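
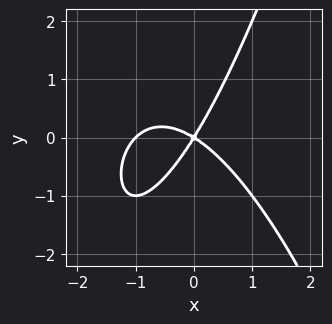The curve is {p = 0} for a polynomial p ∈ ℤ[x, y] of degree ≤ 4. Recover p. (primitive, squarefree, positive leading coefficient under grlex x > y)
x^3 + x^2 + x*y - y^2

First, degree: no degree-2 curve has this shape, so deg p = 3.
Then, from the axis intercepts and sections: it crosses the y-axis at the gridline y = 0; among the integer gridlines, it crosses the x-axis at x ∈ {-1, 0}.
Finally, matching integer coefficients to the picture gives p.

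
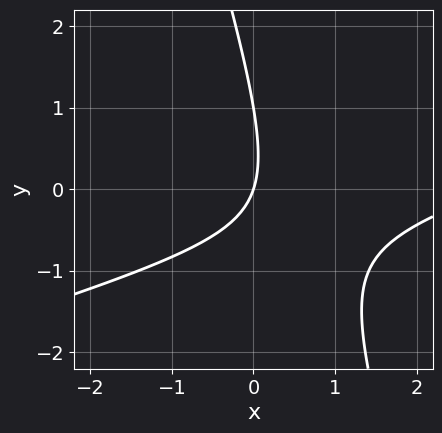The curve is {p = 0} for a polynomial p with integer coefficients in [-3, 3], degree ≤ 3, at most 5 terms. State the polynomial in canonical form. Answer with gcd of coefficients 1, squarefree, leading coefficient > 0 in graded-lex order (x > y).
x^2 - 3*x*y - y^2 - 3*x + y

First, the degree is 2 — no degree-1 curve has this shape.
Next, checking where it meets the axes: it meets the x-axis at x = 0 (among the integer gridlines); among the integer gridlines, it crosses the y-axis at y ∈ {0, 1}.
Finally, putting this together gives p.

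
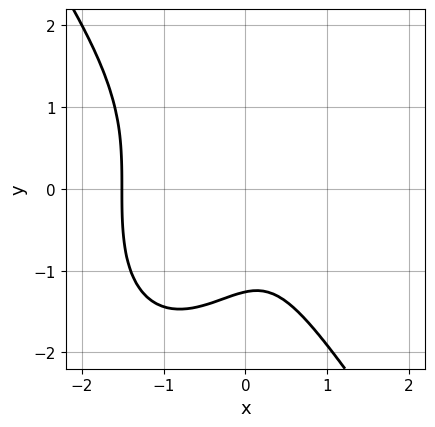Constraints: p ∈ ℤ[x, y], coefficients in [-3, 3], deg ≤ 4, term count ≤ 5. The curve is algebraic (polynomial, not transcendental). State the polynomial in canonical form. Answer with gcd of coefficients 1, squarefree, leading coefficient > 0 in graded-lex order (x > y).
3*x^3 + y^3 + 3*x^2 - x + 2

1. Degree: a generic line meets the curve in up to 3 points, so deg p = 3.
2. Solving for integer coefficients yields p as stated.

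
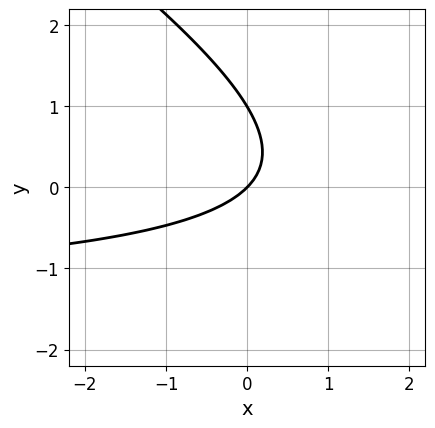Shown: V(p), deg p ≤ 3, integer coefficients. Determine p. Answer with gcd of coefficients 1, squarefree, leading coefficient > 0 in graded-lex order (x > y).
2*x*y + 3*y^2 + 3*x - 3*y

deg p = 2. The shape is more complex than any degree-1 curve.
Against the integer gridlines: it crosses the x-axis at the gridline x = 0; among the integer gridlines, it crosses the y-axis at y ∈ {0, 1}.
These observations pin down the coefficients.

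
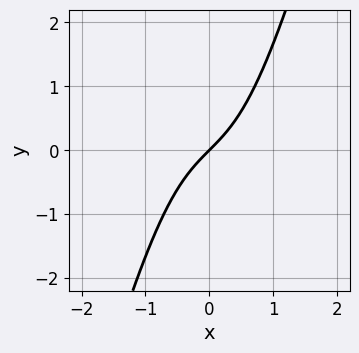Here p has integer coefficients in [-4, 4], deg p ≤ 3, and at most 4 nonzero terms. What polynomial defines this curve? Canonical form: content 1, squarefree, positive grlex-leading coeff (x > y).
(a) The degree is 3 — a generic line meets the curve in up to 3 points.
(b) Against the integer gridlines: it crosses the x-axis at the gridline x = 0; one y-axis crossing is at y = 0.
(c) Together with the visible shape, these determine p as stated.

3*x^3 - x^2*y + 2*x - 2*y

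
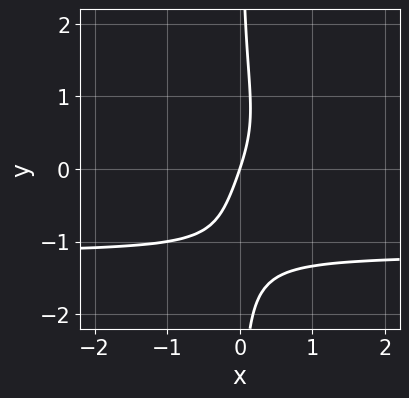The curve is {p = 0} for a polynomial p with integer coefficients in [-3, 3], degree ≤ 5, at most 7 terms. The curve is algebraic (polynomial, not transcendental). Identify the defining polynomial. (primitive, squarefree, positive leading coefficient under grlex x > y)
The degree is 4 — the shape is more complex than any degree-3 curve.
Against the integer gridlines: it crosses the y-axis at the gridline y = 0; it crosses the x-axis at the gridline x = 0.
Together with the visible shape, these determine p as stated.

2*x*y^3 + x*y^2 + x*y + 3*x - y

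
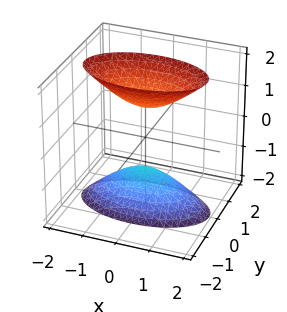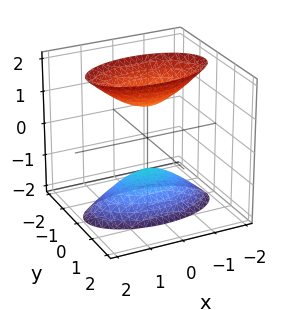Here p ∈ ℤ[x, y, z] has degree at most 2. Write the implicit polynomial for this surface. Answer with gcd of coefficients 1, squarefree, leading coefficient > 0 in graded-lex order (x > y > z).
1. There are 2 components. They look like related sheets of one shape, so recover p as a whole.
2. Degree: two separate bowl-shaped sheets opening away from each other; a quadric, so deg p = 2.
3. Symmetries: the x ↦ −x reflection is a symmetry, so x appears only in even powers; it's symmetric under z → −z, forcing even powers of z; the y ↦ −y reflection is a symmetry, so y appears only in even powers.
4. Observable constraints: the surface avoids every integer y-axis point in the box; no x-intercept at any integer in the box.
5. Together with the visible shape, these determine p as stated. Check: (0, 0, 1) on the z-axis lies on the surface, and p(0, 0, 1) = 0. ✓

x^2 + 3*y^2 - z^2 + 1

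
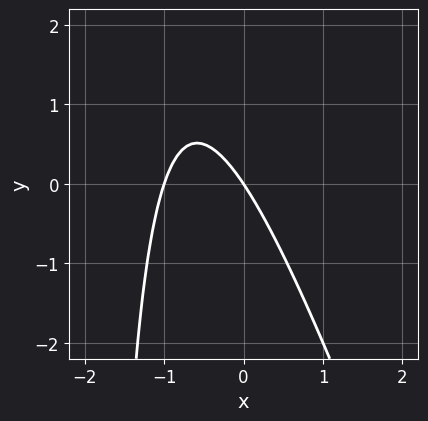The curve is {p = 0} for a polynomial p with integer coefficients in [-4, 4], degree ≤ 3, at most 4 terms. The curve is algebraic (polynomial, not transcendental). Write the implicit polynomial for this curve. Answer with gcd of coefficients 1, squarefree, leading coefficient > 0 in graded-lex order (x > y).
3*x^2 + x*y + 3*x + 2*y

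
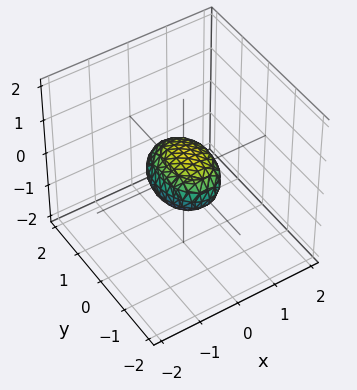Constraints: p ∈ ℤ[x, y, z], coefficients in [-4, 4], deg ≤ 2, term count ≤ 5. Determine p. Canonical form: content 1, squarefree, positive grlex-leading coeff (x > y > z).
2*x^2 - x*z + y^2 + 3*z^2 - 1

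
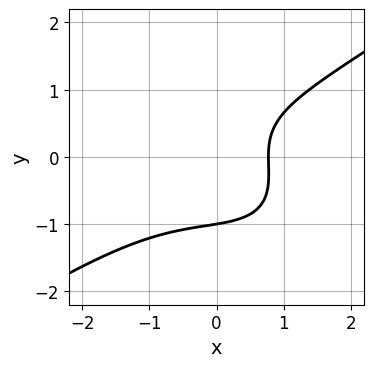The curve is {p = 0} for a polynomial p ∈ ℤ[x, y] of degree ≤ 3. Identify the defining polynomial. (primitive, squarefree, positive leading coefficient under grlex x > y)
Degree: the shape is more complex than any degree-2 curve, so deg p = 3.
Checking where it meets the axes: it crosses the y-axis at the gridline y = -1.
Together with the visible shape, these determine p as stated.

x^3 - x*y^2 - 2*y^3 + 2*x - 2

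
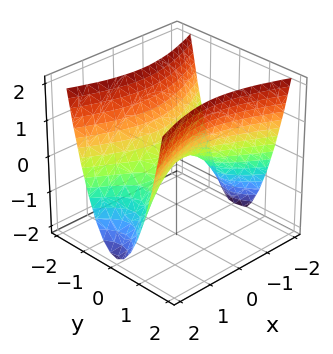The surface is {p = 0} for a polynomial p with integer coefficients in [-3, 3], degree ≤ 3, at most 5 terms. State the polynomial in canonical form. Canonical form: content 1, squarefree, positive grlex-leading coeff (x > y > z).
x^2 - 3*y^2 + 2*z

First, the degree is 2 — a hyperbolic paraboloid; a quadric.
Then, symmetries: mirror symmetry x ↦ −x ⇒ only even powers of x; mirror symmetry y ↦ −y ⇒ only even powers of y.
Next, checking where it meets the axes: it meets the z-axis at z = 0 (among the integer gridlines); it crosses the y-axis at the gridline y = 0.
Finally, solving for integer coefficients yields p as stated.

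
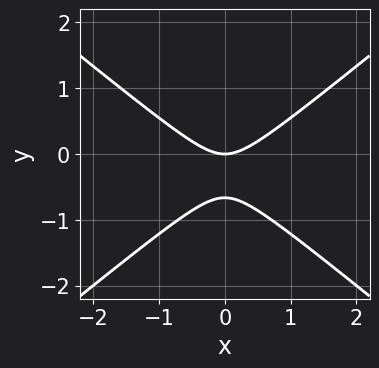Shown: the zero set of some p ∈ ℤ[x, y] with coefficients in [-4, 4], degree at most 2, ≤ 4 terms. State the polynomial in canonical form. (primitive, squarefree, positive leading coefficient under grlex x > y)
The degree is 2 — no degree-1 curve has this shape.
Symmetries: the x ↦ −x reflection is a symmetry, so x appears only in even powers.
Against the integer gridlines: it crosses the y-axis at the gridline y = 0; it meets the x-axis at x = 0 (among the integer gridlines).
Assembling these constraints gives the stated polynomial.

2*x^2 - 3*y^2 - 2*y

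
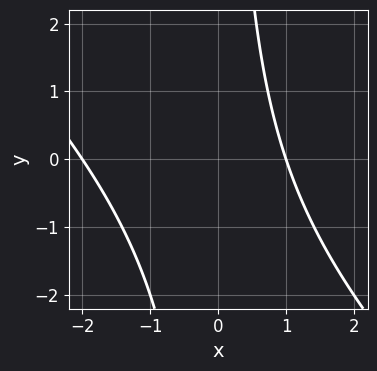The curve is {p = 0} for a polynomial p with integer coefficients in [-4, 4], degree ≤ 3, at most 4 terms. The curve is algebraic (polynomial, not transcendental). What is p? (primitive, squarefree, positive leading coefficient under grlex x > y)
(a) deg p = 2. The shape is more complex than any degree-1 curve.
(b) Observable constraints: the curve avoids every integer y-axis point in the box; among the integer gridlines, it crosses the x-axis at x ∈ {-2, 1}.
(c) Solving for integer coefficients yields p as stated.

x^2 + x*y + x - 2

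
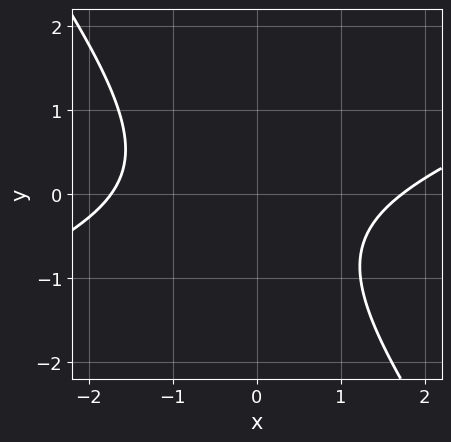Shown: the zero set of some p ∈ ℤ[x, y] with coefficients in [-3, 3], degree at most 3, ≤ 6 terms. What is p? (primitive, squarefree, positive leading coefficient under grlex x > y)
First, deg p = 2.
Then, observable constraints: it misses every integer gridline on the y-axis.
Finally, solving for integer coefficients yields p as stated.

x^2 - 2*x*y - 2*y^2 - y - 3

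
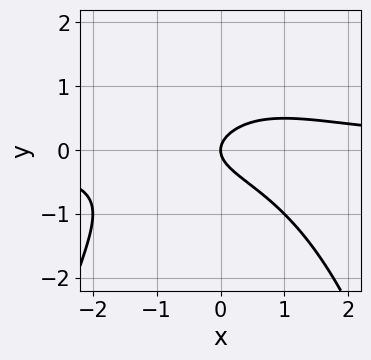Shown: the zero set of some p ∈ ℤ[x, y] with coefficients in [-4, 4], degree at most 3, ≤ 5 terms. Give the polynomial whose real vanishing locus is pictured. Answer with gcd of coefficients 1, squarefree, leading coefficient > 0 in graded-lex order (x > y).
x^2*y + 2*y^2 - x

First, the degree is 3 — no degree-2 curve has this shape.
Next, from the axis intercepts and sections: it meets the y-axis at y = 0 (among the integer gridlines); it crosses the x-axis at the gridline x = 0.
Finally, assembling these constraints gives the stated polynomial.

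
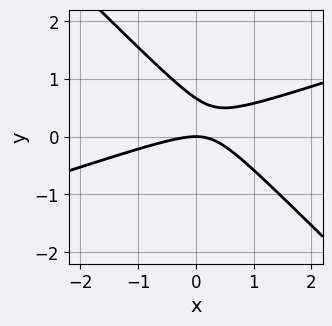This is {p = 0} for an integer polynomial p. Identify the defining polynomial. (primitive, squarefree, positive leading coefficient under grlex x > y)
x^2 - 2*x*y - 3*y^2 + 2*y

Degree: no degree-1 curve has this shape, so deg p = 2.
Against the integer gridlines: it meets the x-axis at x = 0 (among the integer gridlines); it meets the y-axis at y = 0 (among the integer gridlines).
These observations pin down the coefficients.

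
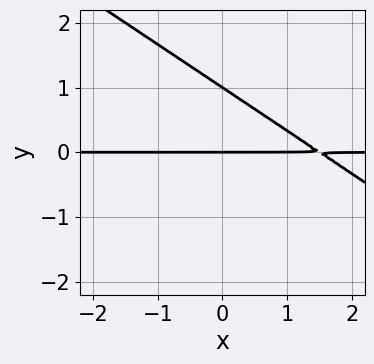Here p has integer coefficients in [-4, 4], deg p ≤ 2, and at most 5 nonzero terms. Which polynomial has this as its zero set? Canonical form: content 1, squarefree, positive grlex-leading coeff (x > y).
2*x*y + 3*y^2 - 3*y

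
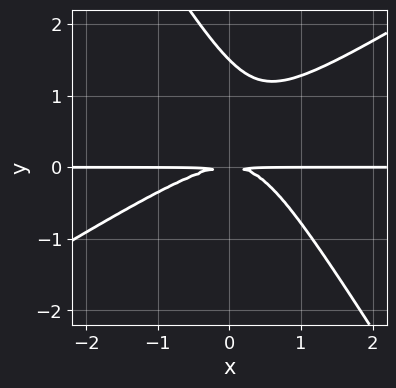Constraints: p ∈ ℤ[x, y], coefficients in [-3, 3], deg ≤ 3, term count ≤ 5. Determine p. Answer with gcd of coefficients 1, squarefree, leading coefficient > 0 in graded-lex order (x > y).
The degree is 3 — the shape is more complex than any degree-2 curve.
Against the integer gridlines: every point of the x-axis in the box is on the curve.
These observations pin down the coefficients.

2*x^2*y - 2*x*y^2 - 2*y^3 + 3*y^2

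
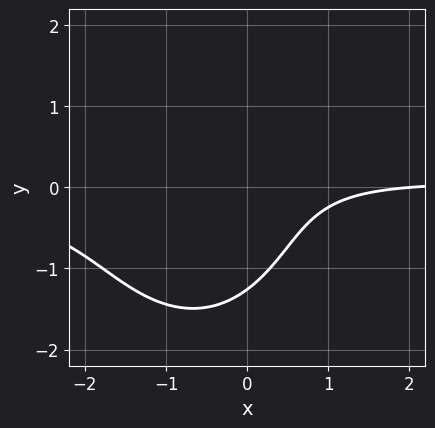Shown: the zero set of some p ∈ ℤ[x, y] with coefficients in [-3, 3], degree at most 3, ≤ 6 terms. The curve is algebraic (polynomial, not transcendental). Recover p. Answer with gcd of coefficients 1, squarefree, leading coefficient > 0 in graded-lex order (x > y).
1. Degree: no degree-2 curve has this shape, so deg p = 3.
2. Reading off the gridlines: it crosses the x-axis at the gridline x = 2.
3. Assembling these constraints gives the stated polynomial.

2*x^2*y + y^3 + 2*x*y - x + 2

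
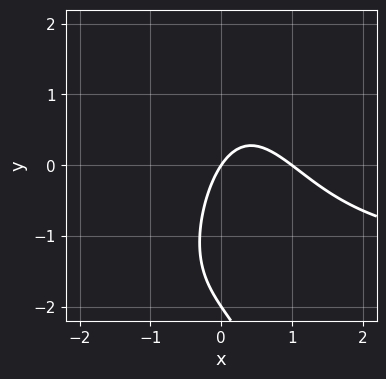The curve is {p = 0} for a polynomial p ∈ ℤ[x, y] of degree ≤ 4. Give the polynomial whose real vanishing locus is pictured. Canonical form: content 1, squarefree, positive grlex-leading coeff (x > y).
2*x^2*y + 3*x^2 + y^2 - 3*x + 2*y

First, degree: a generic line meets the curve in up to 3 points, so deg p = 3.
Next, from the axis intercepts and sections: the x-axis gridline crossings are at x ∈ {0, 1}; the y-axis gridline crossings are at y ∈ {-2, 0}.
Finally, putting this together gives p.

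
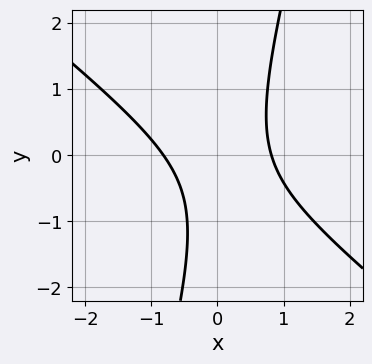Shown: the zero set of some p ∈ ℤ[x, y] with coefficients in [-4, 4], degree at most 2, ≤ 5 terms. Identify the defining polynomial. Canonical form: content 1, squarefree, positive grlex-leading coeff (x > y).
(a) deg p = 2. A generic line meets the curve in up to 2 points.
(b) From the axis intercepts and sections: the curve avoids every integer y-axis point in the box.
(c) Fitting integer coefficients to these (and the overall shape) gives p.

3*x^2 + 3*x*y - y^2 - y - 2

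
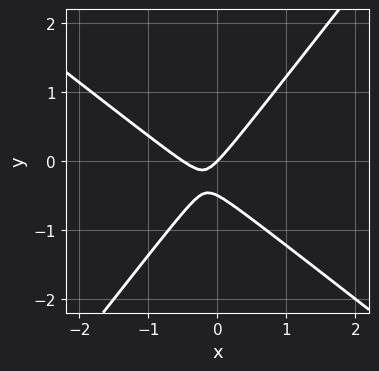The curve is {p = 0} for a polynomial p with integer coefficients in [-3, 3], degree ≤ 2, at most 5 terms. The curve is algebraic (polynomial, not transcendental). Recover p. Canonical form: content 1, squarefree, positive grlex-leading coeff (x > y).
2*x^2 + x*y - 2*y^2 + x - y

First, degree: the shape is more complex than any degree-1 curve, so deg p = 2.
Next, observable constraints: it crosses the y-axis at the gridline y = 0; it meets the x-axis at x = 0 (among the integer gridlines).
Finally, the integer polynomial consistent with all of this is the stated p.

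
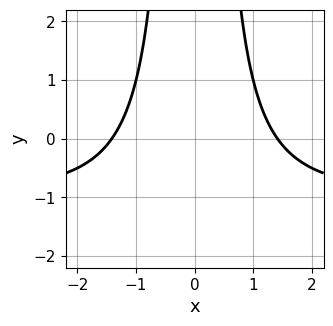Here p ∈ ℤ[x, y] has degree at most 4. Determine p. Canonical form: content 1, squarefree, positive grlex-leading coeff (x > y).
x^2*y + x^2 - 2

First, deg p = 3.
Next, symmetries: mirror symmetry x ↦ −x ⇒ only even powers of x.
Then, checking where it meets the axes: no y-intercept at any integer in the box.
Finally, the integer polynomial consistent with all of this is the stated p.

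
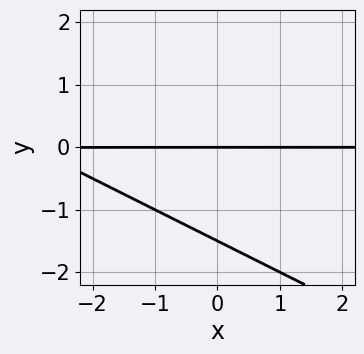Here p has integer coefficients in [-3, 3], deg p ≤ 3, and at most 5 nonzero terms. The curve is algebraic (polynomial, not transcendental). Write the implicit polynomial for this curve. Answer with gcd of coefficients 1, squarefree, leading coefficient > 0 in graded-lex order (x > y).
x*y + 2*y^2 + 3*y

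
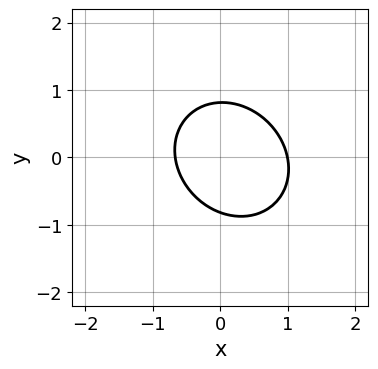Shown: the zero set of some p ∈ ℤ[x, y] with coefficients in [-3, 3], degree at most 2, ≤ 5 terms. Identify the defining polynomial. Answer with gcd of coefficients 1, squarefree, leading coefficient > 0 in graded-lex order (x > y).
1. deg p = 2. No degree-1 curve has this shape.
2. Checking where it meets the axes: one x-axis crossing is at x = 1.
3. Together with the visible shape, these determine p as stated.

3*x^2 + x*y + 3*y^2 - x - 2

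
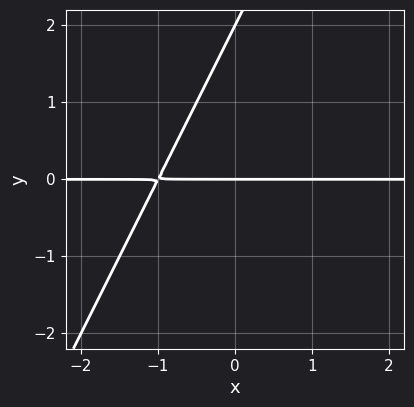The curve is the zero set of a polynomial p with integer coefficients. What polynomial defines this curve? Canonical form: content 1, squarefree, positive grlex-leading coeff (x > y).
2*x*y - y^2 + 2*y

deg p = 2. No degree-1 curve has this shape.
From the visible intercepts: every point of the x-axis in the box is on the curve; the y-axis gridline crossings are at y ∈ {0, 2}.
Assembling these constraints gives the stated polynomial.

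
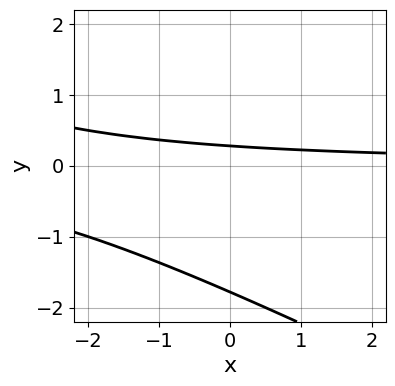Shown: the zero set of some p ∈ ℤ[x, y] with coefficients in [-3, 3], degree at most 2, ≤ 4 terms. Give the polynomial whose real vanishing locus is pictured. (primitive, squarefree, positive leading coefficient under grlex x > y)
x*y + 2*y^2 + 3*y - 1

1. deg p = 2. A generic line meets the curve in up to 2 points.
2. From the axis intercepts and sections: the curve avoids every integer x-axis point in the box.
3. Assembling these constraints gives the stated polynomial.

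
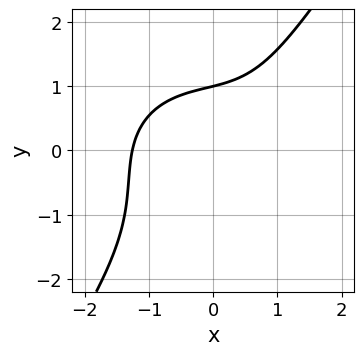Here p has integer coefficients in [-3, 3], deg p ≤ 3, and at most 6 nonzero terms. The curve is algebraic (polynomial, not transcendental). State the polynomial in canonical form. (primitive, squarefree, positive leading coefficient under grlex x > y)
1. Degree: a generic line meets the curve in up to 3 points, so deg p = 3.
2. Against the integer gridlines: it meets the y-axis at y = 1 (among the integer gridlines).
3. Fitting integer coefficients to these (and the overall shape) gives p.

x^3 + x*y^2 - y^3 - y + 2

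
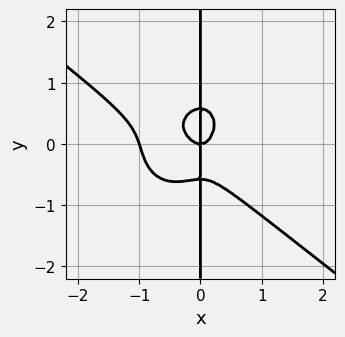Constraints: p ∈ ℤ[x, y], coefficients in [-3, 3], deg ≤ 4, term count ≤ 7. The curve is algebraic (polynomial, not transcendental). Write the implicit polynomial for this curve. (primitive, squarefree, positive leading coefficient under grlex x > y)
3*x^4 + 2*x^3*y + 3*x*y^3 + 3*x^3 - x*y

First, deg p = 4. No degree-3 curve has this shape.
Next, from the axis intercepts and sections: the x-axis gridline crossings are at x ∈ {-1, 0}; the visible y-axis segment lies entirely on the curve.
Finally, the integer polynomial consistent with all of this is the stated p.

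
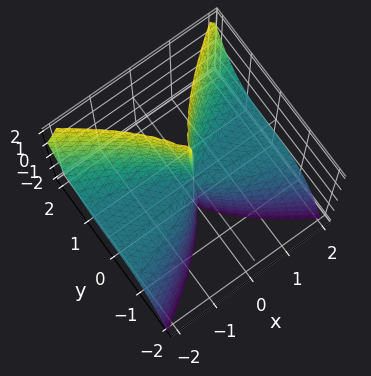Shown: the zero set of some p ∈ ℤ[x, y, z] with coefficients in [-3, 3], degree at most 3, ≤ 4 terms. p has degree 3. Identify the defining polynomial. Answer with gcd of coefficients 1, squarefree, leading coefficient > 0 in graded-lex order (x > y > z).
First, the degree is 3 — the shape is more complex than any degree-2 surface.
Then, from the visible intercepts: it crosses the y-axis at the gridline y = 0; it meets the x-axis at x = 0 (among the integer gridlines); the visible z-axis segment lies entirely on the surface.
Finally, assembling these constraints gives the stated polynomial.

3*x^2*z - 3*y^3 + x^2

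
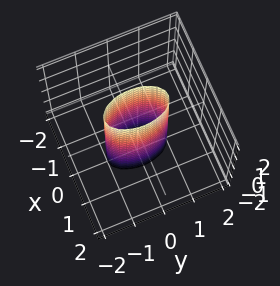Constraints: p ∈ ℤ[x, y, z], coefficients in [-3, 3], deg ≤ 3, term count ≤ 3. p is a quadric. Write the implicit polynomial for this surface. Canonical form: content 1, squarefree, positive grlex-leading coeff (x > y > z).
First, degree: a cylinder; a quadric, so deg p = 2.
Next, symmetries: mirror symmetry y ↦ −y ⇒ only even powers of y; mirror symmetry x ↦ −x ⇒ only even powers of x; it's symmetric under z → −z, forcing even powers of z.
Next, against the integer gridlines: among the integer gridlines, it crosses the y-axis at y ∈ {-1, 1}; the surface avoids every integer z-axis point in the box.
Finally, these observations pin down the coefficients.

3*x^2 + y^2 - 1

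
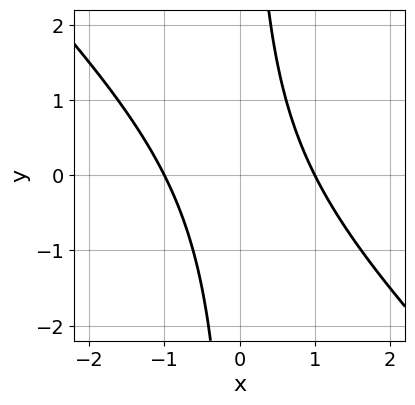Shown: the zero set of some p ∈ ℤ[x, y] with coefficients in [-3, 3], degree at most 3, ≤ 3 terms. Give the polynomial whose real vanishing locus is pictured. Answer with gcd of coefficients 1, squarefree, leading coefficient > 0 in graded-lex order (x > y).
x^2 + x*y - 1

(a) The degree is 2 — a generic line meets the curve in up to 2 points.
(b) From the visible intercepts: the x-axis gridline crossings are at x ∈ {-1, 1}; no y-intercept at any integer in the box.
(c) Putting this together gives p.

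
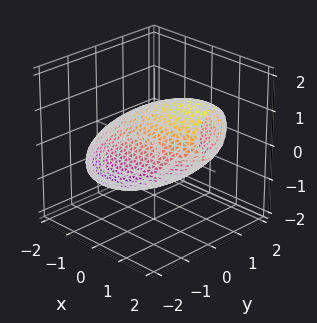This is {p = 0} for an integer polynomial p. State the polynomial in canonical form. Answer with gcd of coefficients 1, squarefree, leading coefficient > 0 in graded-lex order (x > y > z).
The degree is 2 — a generic line meets the surface in up to 2 points.
From the axis intercepts and sections: the y-axis gridline crossings are at y ∈ {-1, 1}.
These observations pin down the coefficients.

x^2 - 2*x*z + 3*y^2 + 2*z^2 - 3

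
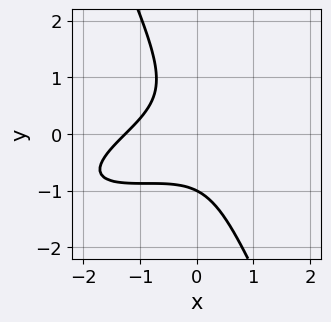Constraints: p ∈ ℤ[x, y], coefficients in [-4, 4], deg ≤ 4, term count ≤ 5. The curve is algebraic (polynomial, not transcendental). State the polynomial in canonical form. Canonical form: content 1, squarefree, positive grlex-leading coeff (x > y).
x^3 - 3*x^2*y + 3*x*y^2 + 2*y^3 + 2

1. The degree is 3 — no degree-2 curve has this shape.
2. Observable constraints: it meets the y-axis at y = -1 (among the integer gridlines).
3. Together with the visible shape, these determine p as stated.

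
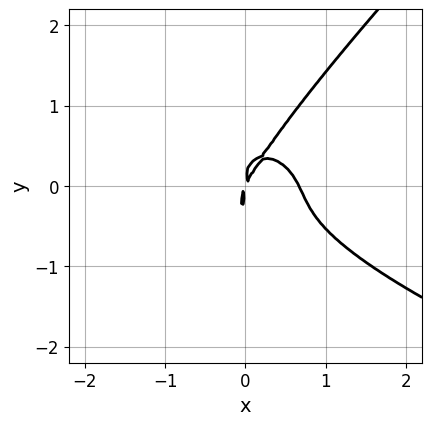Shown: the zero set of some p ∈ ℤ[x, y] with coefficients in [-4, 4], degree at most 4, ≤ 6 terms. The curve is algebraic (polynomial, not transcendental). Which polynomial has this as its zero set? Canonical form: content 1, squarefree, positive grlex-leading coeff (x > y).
2*x*y^3 - 2*y^4 + 3*x^3 - 2*x^2 + x*y

Degree: no degree-3 curve has this shape, so deg p = 4.
Matching integer coefficients to the picture gives p.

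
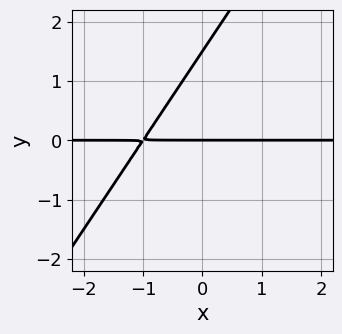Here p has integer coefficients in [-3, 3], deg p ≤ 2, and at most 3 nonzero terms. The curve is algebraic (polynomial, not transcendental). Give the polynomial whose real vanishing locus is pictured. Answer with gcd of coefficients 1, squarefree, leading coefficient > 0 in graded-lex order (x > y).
3*x*y - 2*y^2 + 3*y

(a) Degree: the shape is more complex than any degree-1 curve, so deg p = 2.
(b) From the visible intercepts: one y-axis crossing is at y = 0; the visible x-axis segment lies entirely on the curve.
(c) Matching integer coefficients to the picture gives p.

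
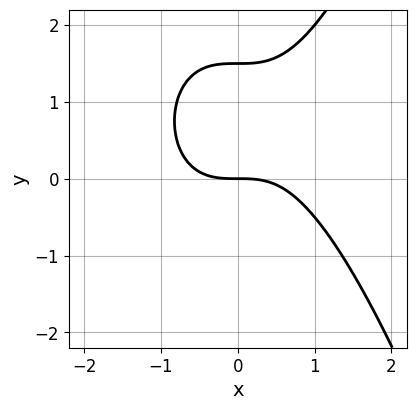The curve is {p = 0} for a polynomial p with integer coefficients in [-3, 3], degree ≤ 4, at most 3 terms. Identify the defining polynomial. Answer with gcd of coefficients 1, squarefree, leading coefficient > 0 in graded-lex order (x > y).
2*x^3 - 2*y^2 + 3*y

First, deg p = 3. No degree-2 curve has this shape.
Then, observable constraints: one y-axis crossing is at y = 0; it meets the x-axis at x = 0 (among the integer gridlines).
Finally, together with the visible shape, these determine p as stated.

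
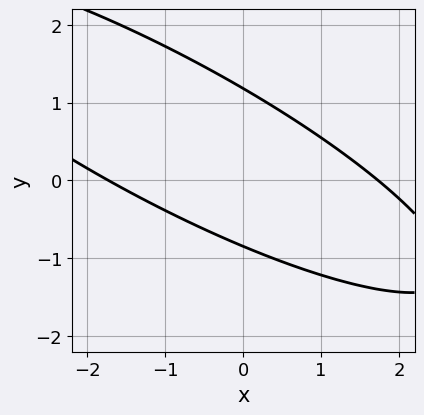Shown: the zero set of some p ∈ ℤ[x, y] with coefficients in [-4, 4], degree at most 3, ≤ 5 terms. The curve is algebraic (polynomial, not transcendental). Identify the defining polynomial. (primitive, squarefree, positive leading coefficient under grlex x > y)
deg p = 2.
Matching integer coefficients to the picture gives p.

x^2 + 3*x*y + 3*y^2 - y - 3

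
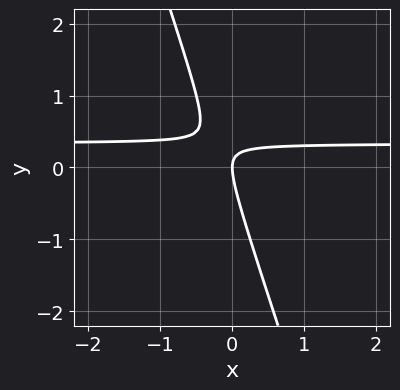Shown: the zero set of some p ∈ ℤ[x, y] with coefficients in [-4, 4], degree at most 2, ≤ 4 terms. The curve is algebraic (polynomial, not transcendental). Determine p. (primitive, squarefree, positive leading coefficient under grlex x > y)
3*x*y + y^2 - x

deg p = 2. The shape is more complex than any degree-1 curve.
Against the integer gridlines: it meets the x-axis at x = 0 (among the integer gridlines); it meets the y-axis at y = 0 (among the integer gridlines).
Assembling these constraints gives the stated polynomial.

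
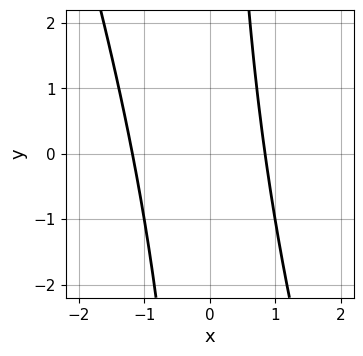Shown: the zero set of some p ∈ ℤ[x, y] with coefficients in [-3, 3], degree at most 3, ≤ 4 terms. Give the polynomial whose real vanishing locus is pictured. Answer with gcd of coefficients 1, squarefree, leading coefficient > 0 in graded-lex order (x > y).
3*x^2 + x*y + x - 3

First, degree: the shape is more complex than any degree-1 curve, so deg p = 2.
Then, reading off the gridlines: the curve avoids every integer y-axis point in the box.
Finally, assembling these constraints gives the stated polynomial.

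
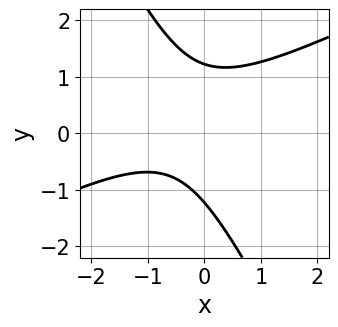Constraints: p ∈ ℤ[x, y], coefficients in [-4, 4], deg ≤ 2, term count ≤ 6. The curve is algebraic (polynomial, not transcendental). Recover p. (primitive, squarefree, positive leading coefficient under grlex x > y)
2*x^2 - 3*x*y - 2*y^2 + 2*x + 3

1. Degree: no degree-1 curve has this shape, so deg p = 2.
2. Reading off the gridlines: it misses every integer gridline on the x-axis.
3. Solving for integer coefficients yields p as stated.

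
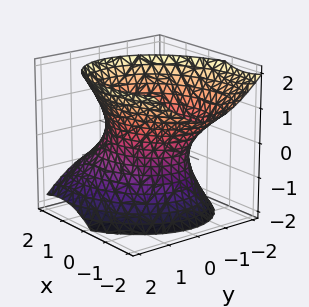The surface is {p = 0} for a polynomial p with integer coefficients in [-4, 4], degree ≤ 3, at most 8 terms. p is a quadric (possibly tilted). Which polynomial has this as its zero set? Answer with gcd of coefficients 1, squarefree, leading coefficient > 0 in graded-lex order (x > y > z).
2*x^2 - x*y + 2*x*z + 3*y^2 - 2*z^2 - 3

1. Degree: no degree-1 surface has this shape, so deg p = 2.
2. Reading off the gridlines: the y-axis gridline crossings are at y ∈ {-1, 1}; it misses every integer gridline on the z-axis.
3. Fitting integer coefficients to these (and the overall shape) gives p.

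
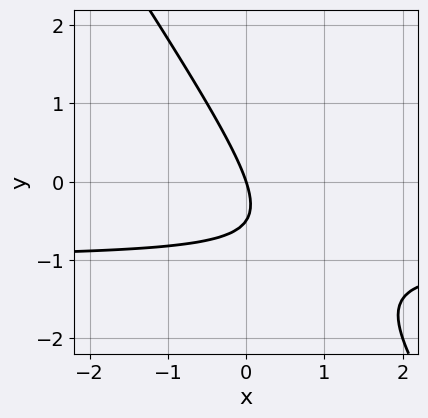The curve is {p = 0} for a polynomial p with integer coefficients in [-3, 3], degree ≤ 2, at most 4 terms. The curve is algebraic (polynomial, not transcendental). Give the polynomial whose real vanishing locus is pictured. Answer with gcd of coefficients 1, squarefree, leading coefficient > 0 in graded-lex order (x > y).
3*x*y + 2*y^2 + 3*x + y

1. deg p = 2. The shape is more complex than any degree-1 curve.
2. Checking where it meets the axes: it crosses the x-axis at the gridline x = 0; it meets the y-axis at y = 0 (among the integer gridlines).
3. Together with the visible shape, these determine p as stated.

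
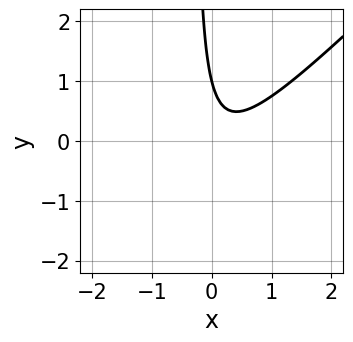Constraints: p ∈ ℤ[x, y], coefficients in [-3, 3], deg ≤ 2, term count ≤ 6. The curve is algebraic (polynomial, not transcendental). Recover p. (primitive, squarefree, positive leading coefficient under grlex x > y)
1. deg p = 2. No degree-1 curve has this shape.
2. Observable constraints: it meets the y-axis at y = 1 (among the integer gridlines); the curve avoids every integer x-axis point in the box.
3. These observations pin down the coefficients.

3*x^2 - 3*x*y - x - y + 1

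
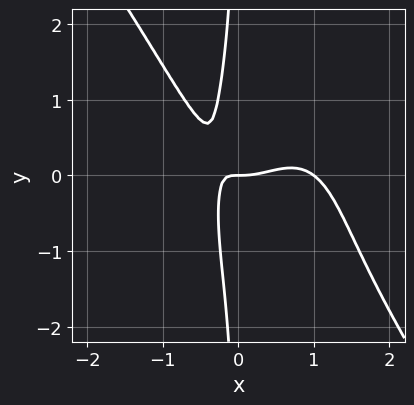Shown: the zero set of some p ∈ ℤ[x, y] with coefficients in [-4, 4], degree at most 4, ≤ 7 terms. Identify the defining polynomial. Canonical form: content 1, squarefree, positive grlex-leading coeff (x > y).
3*x^4 + x*y^3 - 3*x^3 + 3*x*y + y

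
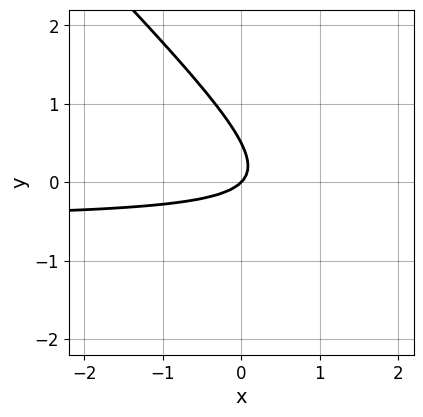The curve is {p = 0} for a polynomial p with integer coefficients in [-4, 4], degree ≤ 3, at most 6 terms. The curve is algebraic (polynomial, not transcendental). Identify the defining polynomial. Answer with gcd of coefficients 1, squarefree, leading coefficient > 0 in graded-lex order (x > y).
First, deg p = 2.
Then, reading off the gridlines: it meets the y-axis at y = 0 (among the integer gridlines); it crosses the x-axis at the gridline x = 0.
Finally, assembling these constraints gives the stated polynomial.

2*x*y + 2*y^2 + x - y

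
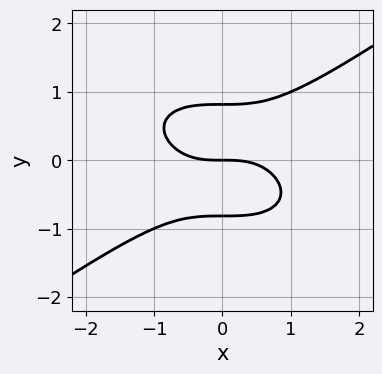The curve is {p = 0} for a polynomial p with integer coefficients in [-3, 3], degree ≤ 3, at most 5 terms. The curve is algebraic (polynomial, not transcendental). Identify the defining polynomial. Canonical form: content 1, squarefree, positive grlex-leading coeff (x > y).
x^3 - 3*y^3 + 2*y

First, deg p = 3.
Then, reading off the gridlines: it crosses the y-axis at the gridline y = 0; it crosses the x-axis at the gridline x = 0.
Finally, these observations pin down the coefficients.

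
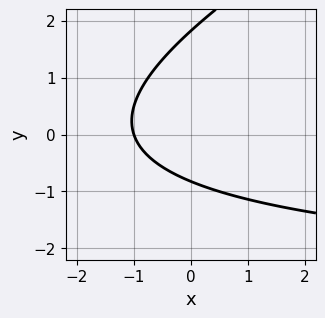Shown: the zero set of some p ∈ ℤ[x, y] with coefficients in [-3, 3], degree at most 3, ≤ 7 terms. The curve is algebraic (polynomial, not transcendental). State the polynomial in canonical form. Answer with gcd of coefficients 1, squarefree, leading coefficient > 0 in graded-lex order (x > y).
(a) The degree is 2 — no degree-1 curve has this shape.
(b) Against the integer gridlines: it crosses the x-axis at the gridline x = -1.
(c) Putting this together gives p.

x*y - 2*y^2 + 3*x + 2*y + 3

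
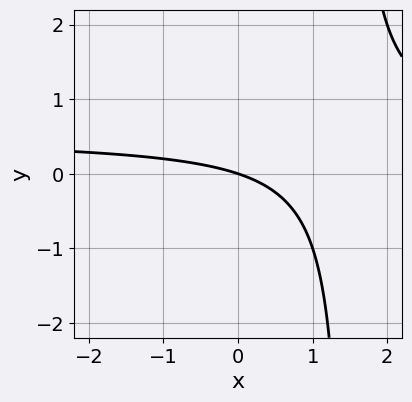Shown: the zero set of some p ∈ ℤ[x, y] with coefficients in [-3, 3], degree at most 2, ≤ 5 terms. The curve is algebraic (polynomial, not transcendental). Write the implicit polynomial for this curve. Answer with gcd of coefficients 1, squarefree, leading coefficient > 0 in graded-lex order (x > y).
2*x*y - x - 3*y

The degree is 2 — no degree-1 curve has this shape.
Observable constraints: one y-axis crossing is at y = 0; it meets the x-axis at x = 0 (among the integer gridlines).
Together with the visible shape, these determine p as stated.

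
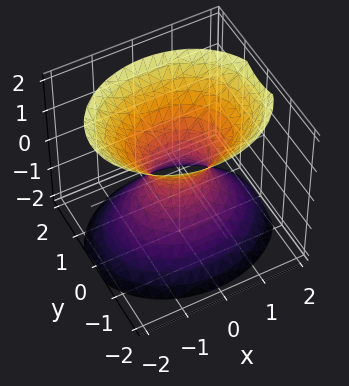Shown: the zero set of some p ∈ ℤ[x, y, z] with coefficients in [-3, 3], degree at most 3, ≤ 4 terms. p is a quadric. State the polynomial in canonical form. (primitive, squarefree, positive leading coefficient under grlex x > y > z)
(a) Degree: one connected sheet with a waist; a quadric, so deg p = 2.
(b) Symmetries: it's symmetric under z → −z, forcing even powers of z; the x ↦ −x reflection is a symmetry, so x appears only in even powers; the y ↦ −y reflection is a symmetry, so y appears only in even powers.
(c) Reading off the gridlines: no z-intercept at any integer in the box.
(d) Fitting integer coefficients to these (and the overall shape) gives p.

2*x^2 + 3*y^2 - 2*z^2 - 1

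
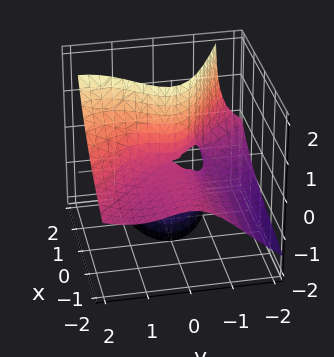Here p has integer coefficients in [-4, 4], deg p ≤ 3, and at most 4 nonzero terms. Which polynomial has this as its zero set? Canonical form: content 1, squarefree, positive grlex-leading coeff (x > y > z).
Degree: no degree-2 surface has this shape, so deg p = 3.
Against the integer gridlines: it meets the y-axis at y = 0 (among the integer gridlines); the visible x-axis segment lies entirely on the surface.
Assembling these constraints gives the stated polynomial. Check: (0, 0, -1) on the z-axis lies on the surface, and p(0, 0, -1) = 0. ✓

x*y^2 + y^3 - 2*y^2*z + 2*x*z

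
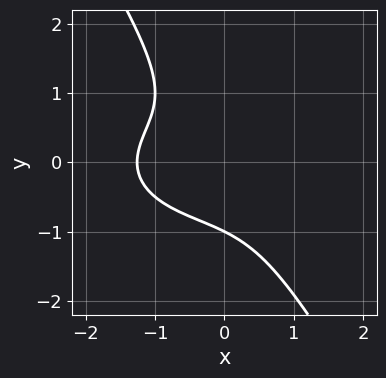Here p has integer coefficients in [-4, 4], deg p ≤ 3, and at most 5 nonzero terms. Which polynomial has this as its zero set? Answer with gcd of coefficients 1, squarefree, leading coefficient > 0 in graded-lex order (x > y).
x^3 + 3*x*y^2 + 2*y^3 + 2

(a) The degree is 3 — a generic line meets the curve in up to 3 points.
(b) Against the integer gridlines: it meets the y-axis at y = -1 (among the integer gridlines).
(c) Fitting integer coefficients to these (and the overall shape) gives p.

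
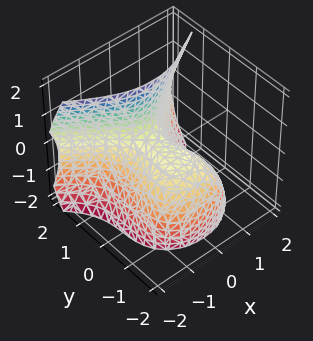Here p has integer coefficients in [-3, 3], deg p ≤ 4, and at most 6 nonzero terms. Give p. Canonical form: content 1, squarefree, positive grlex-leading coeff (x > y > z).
y^3 + y*z^2 - 2*x^2 + 2*y*z - 2*z

First, degree: a generic line meets the surface in up to 3 points, so deg p = 3.
Next, observable constraints: it meets the x-axis at x = 0 (among the integer gridlines); one y-axis crossing is at y = 0.
Finally, fitting integer coefficients to these (and the overall shape) gives p.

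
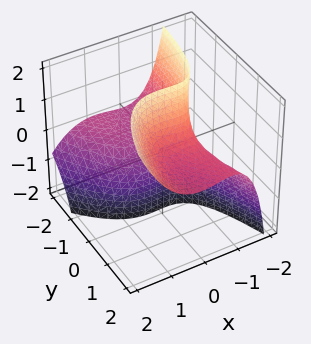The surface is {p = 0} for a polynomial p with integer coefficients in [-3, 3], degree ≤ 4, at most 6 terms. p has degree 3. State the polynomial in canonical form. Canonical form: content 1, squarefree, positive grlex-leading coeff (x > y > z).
2*x^3 + x^2*y - x*y*z - 3*y*z + 1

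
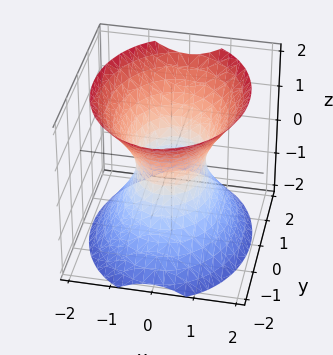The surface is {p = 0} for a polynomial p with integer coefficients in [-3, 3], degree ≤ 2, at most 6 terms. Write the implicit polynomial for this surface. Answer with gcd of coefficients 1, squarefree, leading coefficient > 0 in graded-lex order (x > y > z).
1. deg p = 2. An hourglass — one-sheet hyperboloid; a quadric.
2. Symmetries: it's symmetric under z → −z, forcing even powers of z; it's symmetric under y → −y, forcing even powers of y; it's symmetric under x → −x, forcing even powers of x.
3. Reading off the gridlines: the y-axis gridline crossings are at y ∈ {-1, 1}; no z-intercept at any integer in the box.
4. Assembling these constraints gives the stated polynomial.

3*x^2 + 2*y^2 - 2*z^2 - 2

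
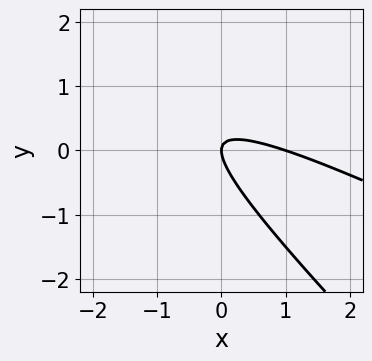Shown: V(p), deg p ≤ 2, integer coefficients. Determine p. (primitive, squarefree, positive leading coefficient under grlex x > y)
First, the degree is 2 — a generic line meets the curve in up to 2 points.
Next, checking where it meets the axes: one y-axis crossing is at y = 0; among the integer gridlines, it crosses the x-axis at x ∈ {0, 1}.
Finally, matching integer coefficients to the picture gives p.

x^2 + 3*x*y + 2*y^2 - x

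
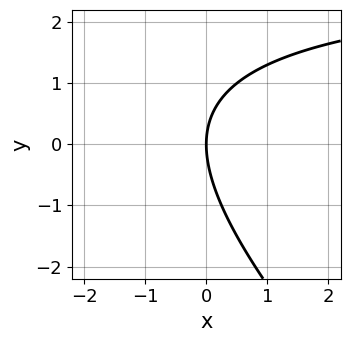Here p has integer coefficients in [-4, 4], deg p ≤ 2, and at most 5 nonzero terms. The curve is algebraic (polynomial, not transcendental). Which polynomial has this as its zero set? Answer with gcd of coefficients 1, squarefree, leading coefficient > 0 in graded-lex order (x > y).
First, the degree is 2 — the shape is more complex than any degree-1 curve.
Then, from the axis intercepts and sections: one x-axis crossing is at x = 0; one y-axis crossing is at y = 0.
Finally, together with the visible shape, these determine p as stated.

x*y + y^2 - 3*x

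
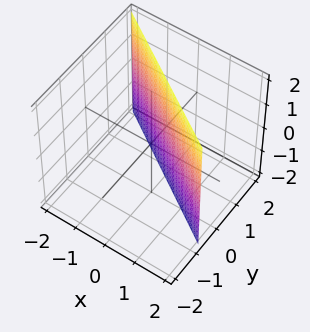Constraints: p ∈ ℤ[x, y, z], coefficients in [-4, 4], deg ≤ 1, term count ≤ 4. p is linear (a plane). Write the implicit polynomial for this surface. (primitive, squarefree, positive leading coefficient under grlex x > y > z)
2*x + 3*y - 2

First, degree: the surface is flat (a plane), so deg p = 1.
Then, observable constraints: it meets the x-axis at x = 1 (among the integer gridlines); the surface avoids every integer z-axis point in the box.
Finally, matching integer coefficients to the picture gives p.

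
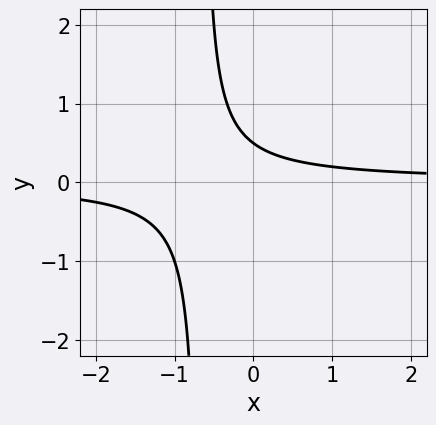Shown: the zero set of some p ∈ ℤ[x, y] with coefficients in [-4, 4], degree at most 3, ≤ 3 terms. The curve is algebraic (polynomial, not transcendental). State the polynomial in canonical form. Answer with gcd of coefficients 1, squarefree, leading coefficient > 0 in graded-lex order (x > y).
3*x*y + 2*y - 1

deg p = 2. A generic line meets the curve in up to 2 points.
Against the integer gridlines: it misses every integer gridline on the x-axis.
Matching integer coefficients to the picture gives p.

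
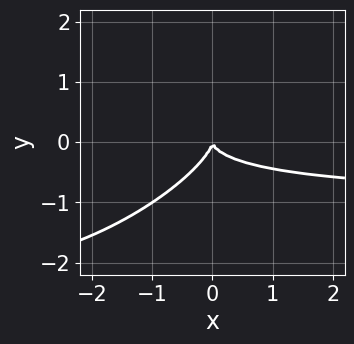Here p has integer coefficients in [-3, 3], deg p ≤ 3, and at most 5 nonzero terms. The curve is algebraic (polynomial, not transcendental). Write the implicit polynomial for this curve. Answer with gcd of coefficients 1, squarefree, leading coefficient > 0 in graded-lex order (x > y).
x^2*y - 2*x*y^2 + 2*y^3 + x^2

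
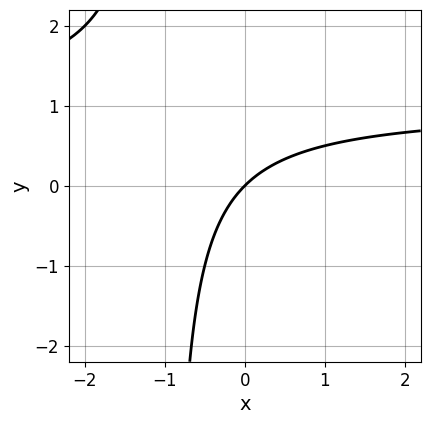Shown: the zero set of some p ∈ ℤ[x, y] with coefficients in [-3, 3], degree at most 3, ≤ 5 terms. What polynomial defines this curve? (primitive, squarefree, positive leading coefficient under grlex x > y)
1. deg p = 2. The shape is more complex than any degree-1 curve.
2. Observable constraints: it meets the y-axis at y = 0 (among the integer gridlines); one x-axis crossing is at x = 0.
3. Assembling these constraints gives the stated polynomial.

x*y - x + y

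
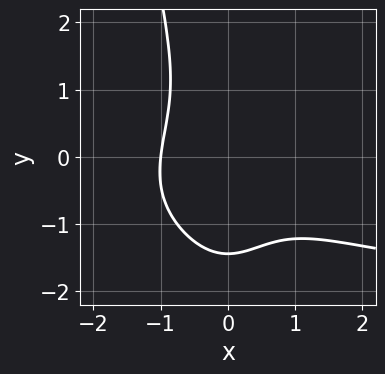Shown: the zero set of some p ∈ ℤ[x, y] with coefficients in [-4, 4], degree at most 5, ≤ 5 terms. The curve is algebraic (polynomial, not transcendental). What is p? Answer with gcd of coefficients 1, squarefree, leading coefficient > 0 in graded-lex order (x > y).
x^3*y - 2*x^2*y^2 + 3*x^3 + y^3 + 3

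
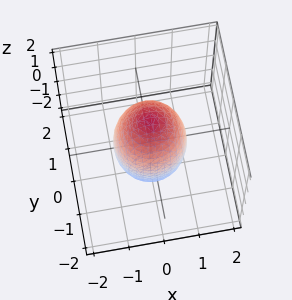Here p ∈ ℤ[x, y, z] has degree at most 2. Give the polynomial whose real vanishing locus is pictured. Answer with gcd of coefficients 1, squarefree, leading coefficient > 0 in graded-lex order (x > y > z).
Degree: bounded and convex; a quadric, so deg p = 2.
Symmetries: it's symmetric under z → −z, forcing even powers of z; the z-axis is an axis of rotation, so x and y enter only as x² + y².
Reading off the gridlines: a circular section at z = 1 has radius between 0 and 1; among the integer gridlines, it crosses the y-axis at y ∈ {-1, 1}.
Putting this together gives p. Check: (1, 0, 0) on the x-axis lies on the surface, and p(1, 0, 0) = 0. ✓

3*x^2 + 3*y^2 + z^2 - 3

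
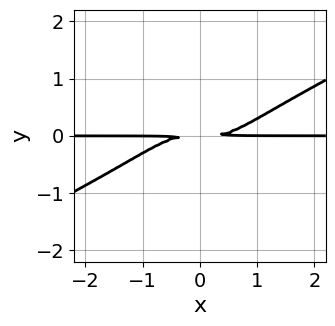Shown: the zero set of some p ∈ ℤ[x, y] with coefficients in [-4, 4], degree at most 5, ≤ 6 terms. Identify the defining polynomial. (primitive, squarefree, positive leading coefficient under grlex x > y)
1. deg p = 4. A generic line meets the curve in up to 4 points.
2. From the axis intercepts and sections: the visible x-axis segment lies entirely on the curve.
3. Matching integer coefficients to the picture gives p.

2*x^3*y - 3*x^2*y^2 - 2*x*y^3 - 3*y^2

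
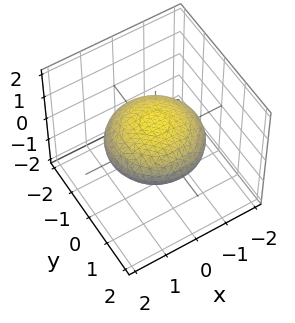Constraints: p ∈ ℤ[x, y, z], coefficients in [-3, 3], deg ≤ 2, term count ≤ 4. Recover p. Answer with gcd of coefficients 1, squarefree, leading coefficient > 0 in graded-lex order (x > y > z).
x^2 + y^2 + 3*z^2 - 2

The degree is 2 — a closed, bounded, convex surface; a quadric.
Symmetries: mirror symmetry z ↦ −z ⇒ only even powers of z; rotational symmetry about the z-axis ⇒ p depends on x, y only through x² + y².
Against the integer gridlines: a circular section at z = 0 has radius between 1 and 2.
These observations pin down the coefficients.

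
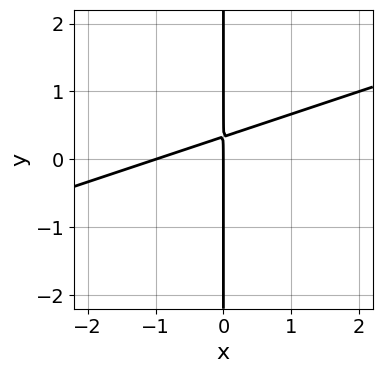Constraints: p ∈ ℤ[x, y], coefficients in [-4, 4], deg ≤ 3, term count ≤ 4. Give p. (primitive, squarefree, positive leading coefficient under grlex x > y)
x^2 - 3*x*y + x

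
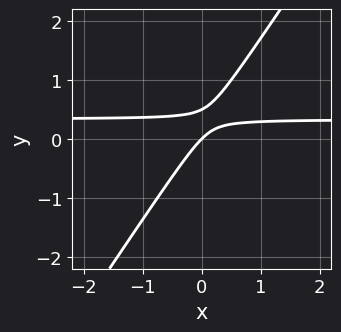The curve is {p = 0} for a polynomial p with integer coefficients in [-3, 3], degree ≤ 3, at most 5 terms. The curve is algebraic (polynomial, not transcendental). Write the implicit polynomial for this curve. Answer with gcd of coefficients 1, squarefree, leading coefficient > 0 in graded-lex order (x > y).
3*x*y - 2*y^2 - x + y

First, degree: no degree-1 curve has this shape, so deg p = 2.
Then, checking where it meets the axes: one y-axis crossing is at y = 0; one x-axis crossing is at x = 0.
Finally, fitting integer coefficients to these (and the overall shape) gives p.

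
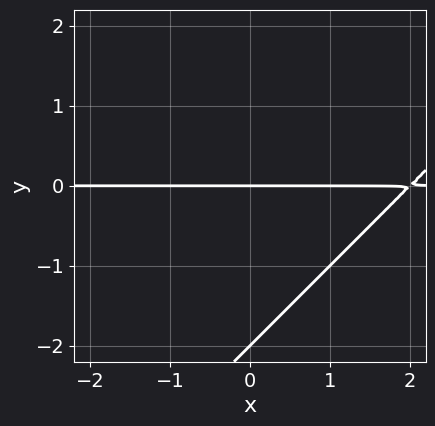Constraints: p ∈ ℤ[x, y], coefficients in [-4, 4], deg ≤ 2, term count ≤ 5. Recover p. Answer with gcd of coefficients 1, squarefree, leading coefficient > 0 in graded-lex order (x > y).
First, the degree is 2 — a generic line meets the curve in up to 2 points.
Then, checking where it meets the axes: the y-axis gridline crossings are at y ∈ {-2, 0}; every point of the x-axis in the box is on the curve.
Finally, assembling these constraints gives the stated polynomial.

x*y - y^2 - 2*y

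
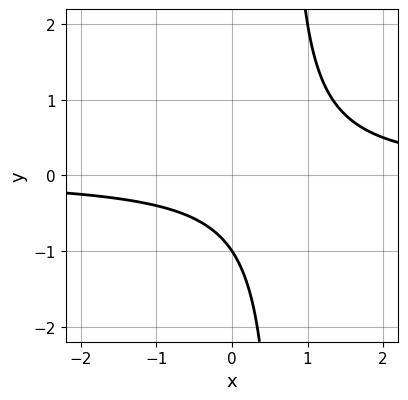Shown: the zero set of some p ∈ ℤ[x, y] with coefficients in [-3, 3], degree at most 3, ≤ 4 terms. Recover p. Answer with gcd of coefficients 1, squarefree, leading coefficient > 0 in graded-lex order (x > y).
3*x*y - 2*y - 2

1. Degree: a generic line meets the curve in up to 2 points, so deg p = 2.
2. From the axis intercepts and sections: one y-axis crossing is at y = -1; no x-intercept at any integer in the box.
3. Fitting integer coefficients to these (and the overall shape) gives p.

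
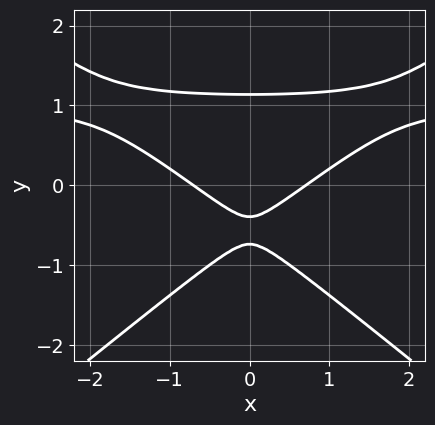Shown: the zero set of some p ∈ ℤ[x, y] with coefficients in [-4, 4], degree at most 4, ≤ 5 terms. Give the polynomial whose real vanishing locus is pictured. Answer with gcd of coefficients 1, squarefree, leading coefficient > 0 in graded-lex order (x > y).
2*x^2*y - 3*y^3 - 2*x^2 + 3*y + 1

1. Degree: no degree-2 curve has this shape, so deg p = 3.
2. Symmetries: mirror symmetry x ↦ −x ⇒ only even powers of x.
3. Matching integer coefficients to the picture gives p.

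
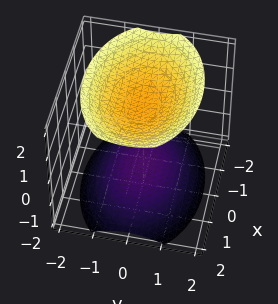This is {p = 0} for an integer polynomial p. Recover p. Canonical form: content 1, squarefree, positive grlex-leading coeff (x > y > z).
First, I count 2 distinct pieces.
Then, deg p = 2.
Next, symmetries: the z ↦ −z reflection is a symmetry, so z appears only in even powers; it's symmetric under x → −x, forcing even powers of x; the y ↦ −y reflection is a symmetry, so y appears only in even powers.
Next, observable constraints: no x-intercept at any integer in the box; no y-intercept at any integer in the box.
Finally, assembling these constraints gives the stated polynomial.

x^2 + 2*y^2 - 2*z^2 + 3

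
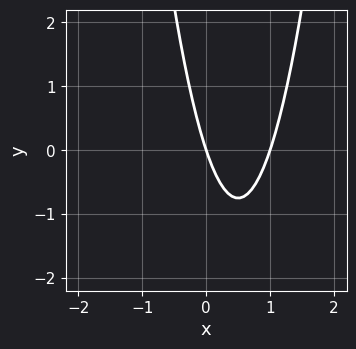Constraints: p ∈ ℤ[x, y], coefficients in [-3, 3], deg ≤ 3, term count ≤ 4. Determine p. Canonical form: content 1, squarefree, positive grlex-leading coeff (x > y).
First, deg p = 2. A generic line meets the curve in up to 2 points.
Next, checking where it meets the axes: one y-axis crossing is at y = 0; the x-axis gridline crossings are at x ∈ {0, 1}.
Finally, together with the visible shape, these determine p as stated.

3*x^2 - 3*x - y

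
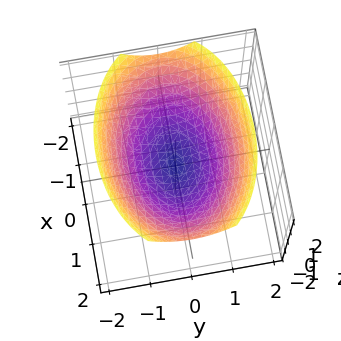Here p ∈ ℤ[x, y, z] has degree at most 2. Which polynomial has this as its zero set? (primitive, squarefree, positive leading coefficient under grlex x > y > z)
x^2 + 2*y^2 - 3*z

deg p = 2. A single bowl opening along one axis; a quadric.
Symmetries: it's symmetric under x → −x, forcing even powers of x; the y ↦ −y reflection is a symmetry, so y appears only in even powers.
Observable constraints: one z-axis crossing is at z = 0; one x-axis crossing is at x = 0.
The integer polynomial consistent with all of this is the stated p.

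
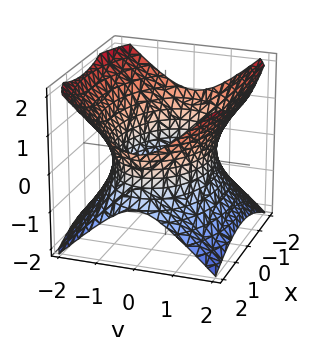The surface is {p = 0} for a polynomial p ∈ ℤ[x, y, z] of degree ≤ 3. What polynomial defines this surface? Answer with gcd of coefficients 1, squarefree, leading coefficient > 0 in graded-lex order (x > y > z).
x^2 + 2*y^2 - 2*z^2 - 3

First, degree: an hourglass — one-sheet hyperboloid; a quadric, so deg p = 2.
Then, symmetries: the z ↦ −z reflection is a symmetry, so z appears only in even powers; it's symmetric under y → −y, forcing even powers of y; it's symmetric under x → −x, forcing even powers of x.
Then, checking where it meets the axes: no z-intercept at any integer in the box.
Finally, these observations pin down the coefficients.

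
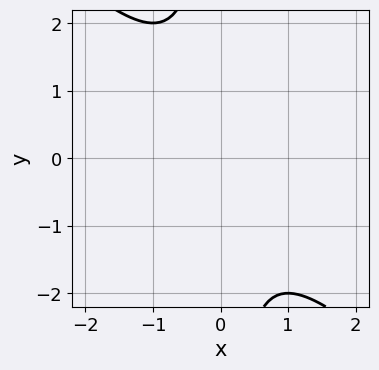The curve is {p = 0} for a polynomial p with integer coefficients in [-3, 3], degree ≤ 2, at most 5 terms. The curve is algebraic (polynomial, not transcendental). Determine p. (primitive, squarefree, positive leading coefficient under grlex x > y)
x^2 + x*y + 1

The degree is 2 — a generic line meets the curve in up to 2 points.
From the visible intercepts: the curve avoids every integer y-axis point in the box; it misses every integer gridline on the x-axis.
Solving for integer coefficients yields p as stated.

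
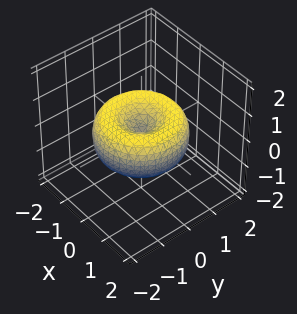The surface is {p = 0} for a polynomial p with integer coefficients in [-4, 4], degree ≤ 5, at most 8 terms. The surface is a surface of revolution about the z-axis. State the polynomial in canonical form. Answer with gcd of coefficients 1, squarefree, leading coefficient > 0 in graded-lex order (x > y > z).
x^4 + 2*x^2*y^2 + y^4 - 2*x^2 - 2*y^2 + 2*z^2

Degree: the shape is more complex than any degree-3 surface, so deg p = 4.
Symmetries: rotational symmetry about the z-axis ⇒ p depends on x, y only through x² + y².
Observable constraints: a circular section at z = 0 has radius between 1 and 2; it meets the z-axis at z = 0 (among the integer gridlines); it meets the x-axis at x = 0 (among the integer gridlines).
Fitting integer coefficients to these (and the overall shape) gives p.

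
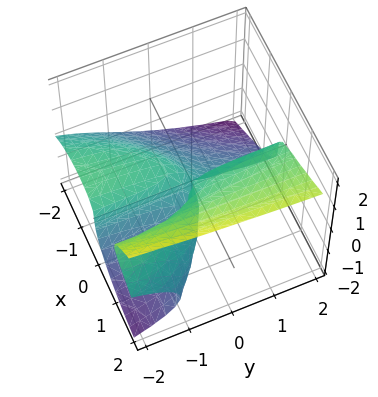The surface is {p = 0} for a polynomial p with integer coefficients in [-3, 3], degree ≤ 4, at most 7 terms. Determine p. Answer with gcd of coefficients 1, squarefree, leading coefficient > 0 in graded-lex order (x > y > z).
x^3 - 2*x*y*z - 3*z^3 + 2*x*y + x*z

(a) Degree: a generic line meets the surface in up to 3 points, so deg p = 3.
(b) Reading off the gridlines: it meets the x-axis at x = 0 (among the integer gridlines); every point of the y-axis in the box is on the surface.
(c) These observations pin down the coefficients.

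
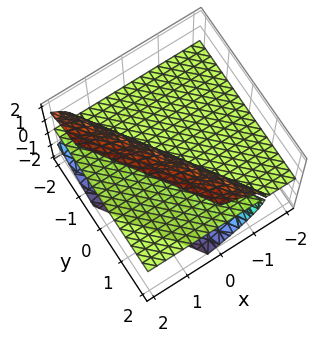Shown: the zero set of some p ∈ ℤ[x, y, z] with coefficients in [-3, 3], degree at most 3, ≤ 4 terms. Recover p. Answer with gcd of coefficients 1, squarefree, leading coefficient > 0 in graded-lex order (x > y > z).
z^3 - 3*x*z - 2*y*z

1. The picture has 2 separate pieces. They look like related sheets of one shape, so recover p as a whole.
2. The degree is 3 — a generic line meets the surface in up to 3 points.
3. From the axis intercepts and sections: it crosses the z-axis at the gridline z = 0; every point of the x-axis in the box is on the surface; the visible y-axis segment lies entirely on the surface.
4. Putting this together gives p.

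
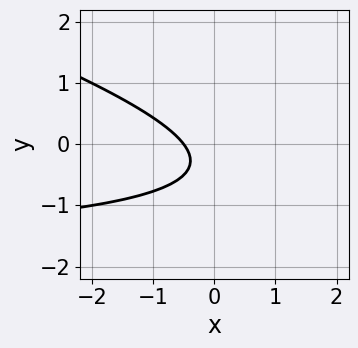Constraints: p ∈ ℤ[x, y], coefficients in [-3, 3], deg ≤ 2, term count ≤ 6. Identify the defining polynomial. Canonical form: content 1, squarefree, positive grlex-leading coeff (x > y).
deg p = 2. A generic line meets the curve in up to 2 points.
Observable constraints: the curve avoids every integer y-axis point in the box.
Matching integer coefficients to the picture gives p.

x*y + 3*y^2 + 2*x + 2*y + 1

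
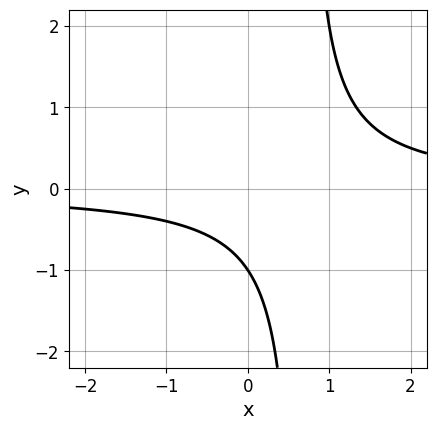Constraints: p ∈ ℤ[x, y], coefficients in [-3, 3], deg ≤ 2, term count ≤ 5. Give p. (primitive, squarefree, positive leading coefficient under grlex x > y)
3*x*y - 2*y - 2

First, deg p = 2. No degree-1 curve has this shape.
Then, against the integer gridlines: it crosses the y-axis at the gridline y = -1; the curve avoids every integer x-axis point in the box.
Finally, assembling these constraints gives the stated polynomial.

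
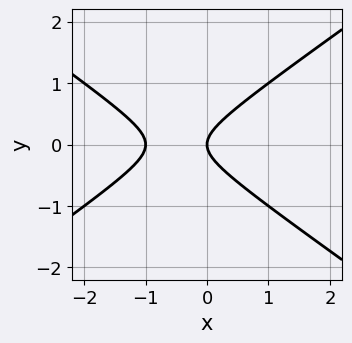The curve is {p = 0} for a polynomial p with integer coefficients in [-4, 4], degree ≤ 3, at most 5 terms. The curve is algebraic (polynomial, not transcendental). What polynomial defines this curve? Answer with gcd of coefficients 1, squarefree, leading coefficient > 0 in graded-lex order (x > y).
(a) The degree is 2 — no degree-1 curve has this shape.
(b) Symmetries: the y ↦ −y reflection is a symmetry, so y appears only in even powers.
(c) Against the integer gridlines: it crosses the y-axis at the gridline y = 0; the x-axis gridline crossings are at x ∈ {-1, 0}.
(d) Putting this together gives p.

x^2 - 2*y^2 + x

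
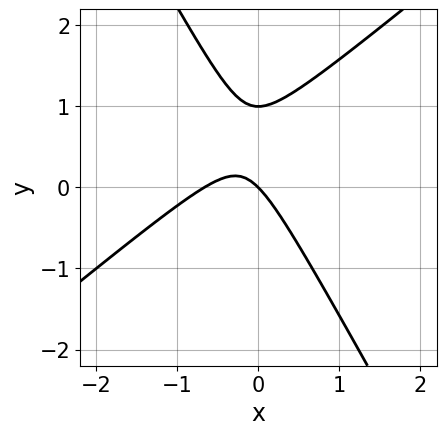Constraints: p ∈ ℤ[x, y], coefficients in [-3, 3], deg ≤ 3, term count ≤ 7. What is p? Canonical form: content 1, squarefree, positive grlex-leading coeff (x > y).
First, deg p = 2. The shape is more complex than any degree-1 curve.
Then, reading off the gridlines: among the integer gridlines, it crosses the y-axis at y ∈ {0, 1}; it crosses the x-axis at the gridline x = 0.
Finally, putting this together gives p.

3*x^2 - 2*x*y - 2*y^2 + 2*x + 2*y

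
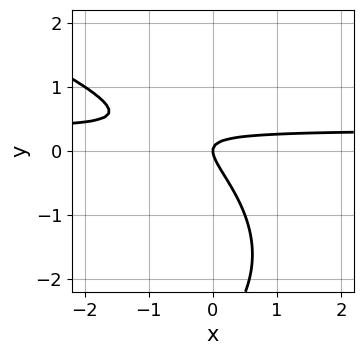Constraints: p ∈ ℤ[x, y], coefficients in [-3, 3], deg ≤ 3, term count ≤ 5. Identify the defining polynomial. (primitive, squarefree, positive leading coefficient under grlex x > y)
First, deg p = 3. No degree-2 curve has this shape.
Then, checking where it meets the axes: it crosses the x-axis at the gridline x = 0; it meets the y-axis at y = 0 (among the integer gridlines).
Finally, solving for integer coefficients yields p as stated.

y^3 + 3*x*y + 3*y^2 - x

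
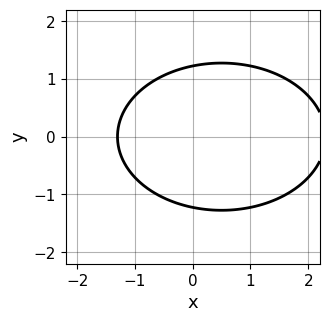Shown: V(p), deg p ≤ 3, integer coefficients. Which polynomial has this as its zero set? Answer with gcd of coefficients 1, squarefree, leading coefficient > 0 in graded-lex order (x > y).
(a) deg p = 2.
(b) Symmetries: the y ↦ −y reflection is a symmetry, so y appears only in even powers.
(c) The integer polynomial consistent with all of this is the stated p.

x^2 + 2*y^2 - x - 3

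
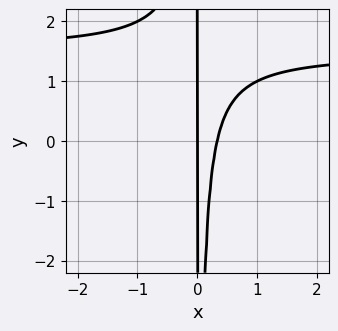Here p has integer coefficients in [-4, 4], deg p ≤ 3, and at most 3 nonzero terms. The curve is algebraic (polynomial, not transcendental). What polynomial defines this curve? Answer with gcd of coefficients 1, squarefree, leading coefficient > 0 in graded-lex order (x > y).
2*x^2*y - 3*x^2 + x

First, deg p = 3. A generic line meets the curve in up to 3 points.
Next, against the integer gridlines: every point of the y-axis in the box is on the curve; one x-axis crossing is at x = 0.
Finally, fitting integer coefficients to these (and the overall shape) gives p.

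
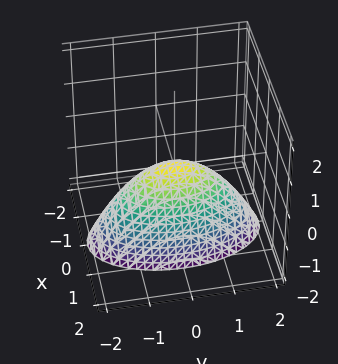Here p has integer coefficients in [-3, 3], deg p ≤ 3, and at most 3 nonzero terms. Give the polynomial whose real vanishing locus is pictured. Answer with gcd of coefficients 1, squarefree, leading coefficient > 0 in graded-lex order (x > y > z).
3*x^2 + y^2 + 2*z

1. deg p = 2.
2. Symmetries: the x ↦ −x reflection is a symmetry, so x appears only in even powers; the y ↦ −y reflection is a symmetry, so y appears only in even powers.
3. From the visible intercepts: it crosses the x-axis at the gridline x = 0; one y-axis crossing is at y = 0.
4. Putting this together gives p.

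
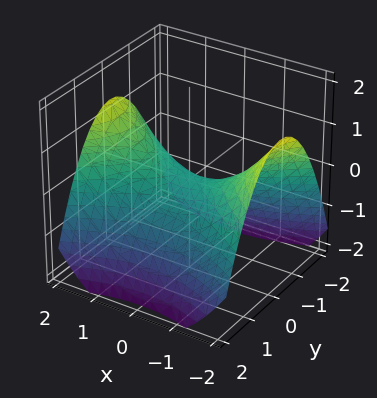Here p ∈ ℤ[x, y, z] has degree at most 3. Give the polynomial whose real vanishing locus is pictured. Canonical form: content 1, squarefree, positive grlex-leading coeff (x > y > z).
deg p = 2.
Symmetries: mirror symmetry y ↦ −y ⇒ only even powers of y; it's symmetric under x → −x, forcing even powers of x.
Reading off the gridlines: one z-axis crossing is at z = 0; it meets the y-axis at y = 0 (among the integer gridlines); it crosses the x-axis at the gridline x = 0.
Putting this together gives p.

x^2 - 2*y^2 - 3*z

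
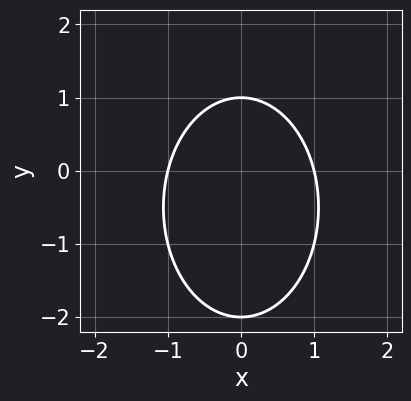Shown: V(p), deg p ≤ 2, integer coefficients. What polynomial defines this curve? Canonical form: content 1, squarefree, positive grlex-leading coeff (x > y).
1. The degree is 2 — no degree-1 curve has this shape.
2. Symmetries: it's symmetric under x → −x, forcing even powers of x.
3. Reading off the gridlines: the y-axis gridline crossings are at y ∈ {-2, 1}; among the integer gridlines, it crosses the x-axis at x ∈ {-1, 1}.
4. These observations pin down the coefficients.

2*x^2 + y^2 + y - 2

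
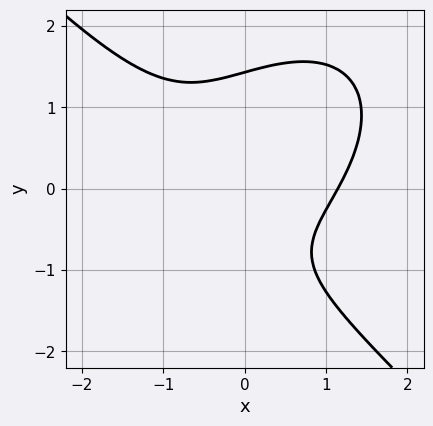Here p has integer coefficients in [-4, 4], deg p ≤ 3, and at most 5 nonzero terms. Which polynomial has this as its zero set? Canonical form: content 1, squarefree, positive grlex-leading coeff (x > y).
(a) deg p = 3. The shape is more complex than any degree-2 curve.
(b) Solving for integer coefficients yields p as stated.

2*x^3 + 2*y^3 - 2*x*y - 2*y - 3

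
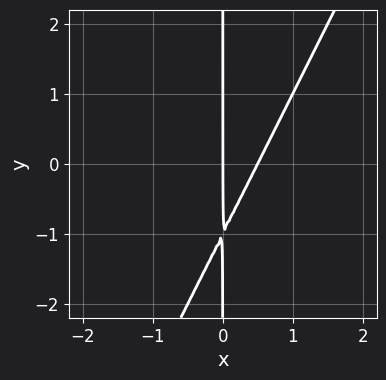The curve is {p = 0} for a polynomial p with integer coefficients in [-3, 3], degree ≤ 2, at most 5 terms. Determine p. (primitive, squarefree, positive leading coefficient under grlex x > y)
First, the degree is 2 — the shape is more complex than any degree-1 curve.
Next, reading off the gridlines: the visible y-axis segment lies entirely on the curve; one x-axis crossing is at x = 0.
Finally, assembling these constraints gives the stated polynomial.

2*x^2 - x*y - x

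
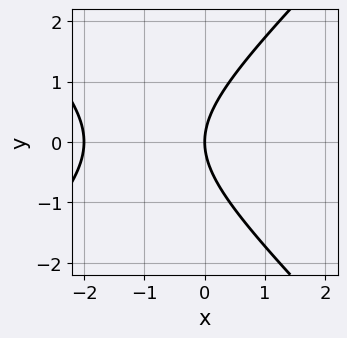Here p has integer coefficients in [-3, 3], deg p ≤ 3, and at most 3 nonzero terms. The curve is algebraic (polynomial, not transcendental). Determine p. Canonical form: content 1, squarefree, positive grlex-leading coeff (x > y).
x^2 - y^2 + 2*x

deg p = 2. The shape is more complex than any degree-1 curve.
Symmetries: the y ↦ −y reflection is a symmetry, so y appears only in even powers.
Reading off the gridlines: the x-axis gridline crossings are at x ∈ {-2, 0}; it crosses the y-axis at the gridline y = 0.
The integer polynomial consistent with all of this is the stated p.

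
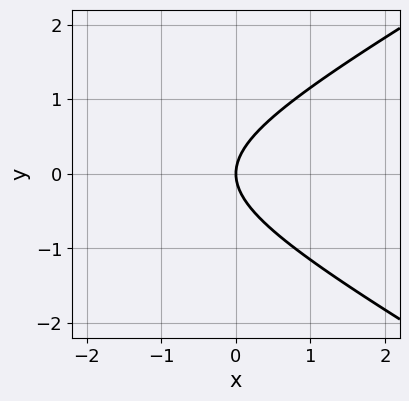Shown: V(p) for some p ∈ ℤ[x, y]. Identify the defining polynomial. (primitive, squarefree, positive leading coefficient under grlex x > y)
x^2 - 3*y^2 + 3*x

deg p = 2. A generic line meets the curve in up to 2 points.
Symmetries: mirror symmetry y ↦ −y ⇒ only even powers of y.
Checking where it meets the axes: one y-axis crossing is at y = 0; it meets the x-axis at x = 0 (among the integer gridlines).
These observations pin down the coefficients.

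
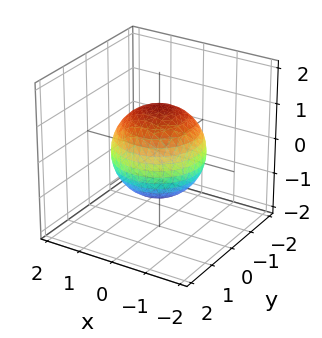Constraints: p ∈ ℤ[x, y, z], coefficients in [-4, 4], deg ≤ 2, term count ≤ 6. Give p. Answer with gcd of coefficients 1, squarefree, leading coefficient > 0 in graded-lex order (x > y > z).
First, degree: a closed, bounded, convex surface; a quadric, so deg p = 2.
Then, symmetries: the z-axis is an axis of rotation, so x and y enter only as x² + y²; it's symmetric under z → −z, forcing even powers of z.
Then, observable constraints: a circular section at z = 1 has radius between 0 and 1.
Finally, fitting integer coefficients to these (and the overall shape) gives p.

2*x^2 + 2*y^2 + 2*z^2 - 3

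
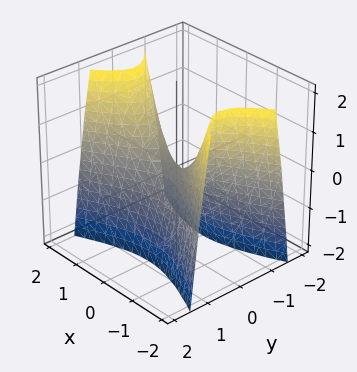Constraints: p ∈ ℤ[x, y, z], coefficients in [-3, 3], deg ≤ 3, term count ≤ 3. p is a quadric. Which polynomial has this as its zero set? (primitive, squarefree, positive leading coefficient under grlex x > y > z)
First, deg p = 2. A saddle surface; a quadric.
Then, symmetries: it's symmetric under x → −x, forcing even powers of x; the y ↦ −y reflection is a symmetry, so y appears only in even powers.
Next, from the visible intercepts: one z-axis crossing is at z = 0; it crosses the y-axis at the gridline y = 0.
Finally, fitting integer coefficients to these (and the overall shape) gives p.

x^2 - 3*y^2 - z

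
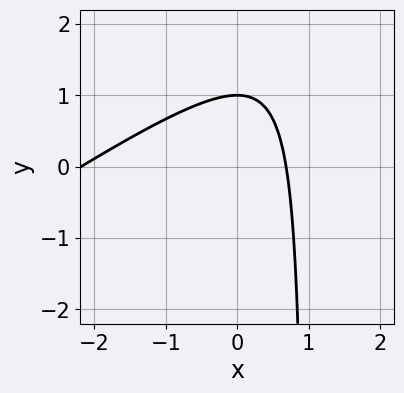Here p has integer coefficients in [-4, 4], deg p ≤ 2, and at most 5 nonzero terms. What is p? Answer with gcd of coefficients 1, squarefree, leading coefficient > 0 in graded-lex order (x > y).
2*x^2 - 3*x*y + 3*x + 3*y - 3

1. The degree is 2 — a generic line meets the curve in up to 2 points.
2. From the axis intercepts and sections: it crosses the y-axis at the gridline y = 1.
3. Assembling these constraints gives the stated polynomial.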